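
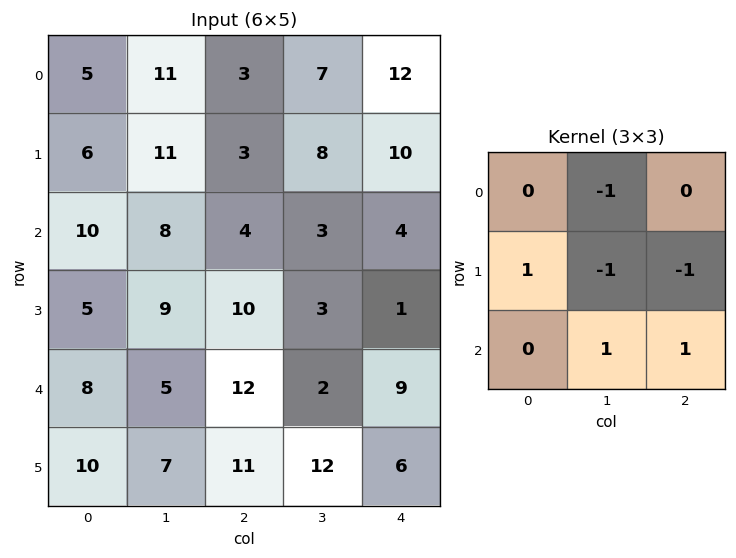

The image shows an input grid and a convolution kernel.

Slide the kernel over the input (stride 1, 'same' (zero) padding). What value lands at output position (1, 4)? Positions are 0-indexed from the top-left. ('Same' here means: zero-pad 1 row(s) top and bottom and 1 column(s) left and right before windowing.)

The receptive field on the zero-padded input at this output position is [7 12 0 / 8 10 0 / 3 4 0]. Elementwise product with the kernel and sum: 12·-1 + 8·1 + 10·-1 + 0·-1 + 4·1 + 0·1.

-10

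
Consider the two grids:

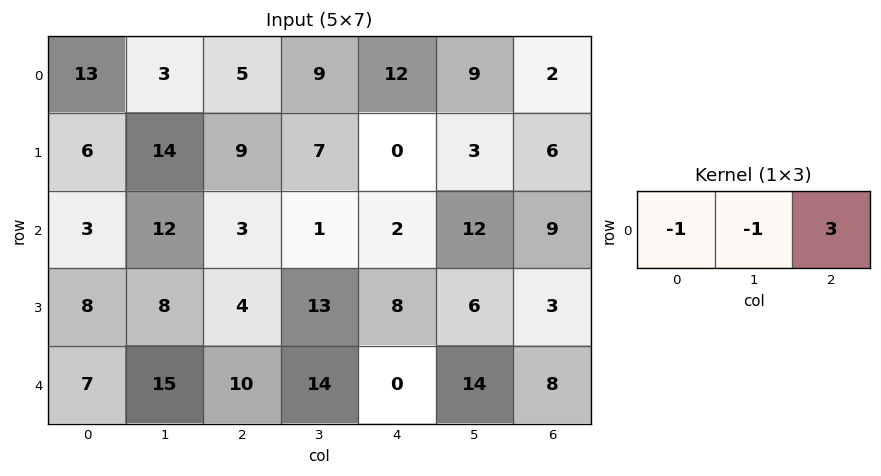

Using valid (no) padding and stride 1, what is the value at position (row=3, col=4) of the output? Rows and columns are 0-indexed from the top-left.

The receptive field on the input at this output position is [8 6 3]. Elementwise product with the kernel and sum: 8·-1 + 6·-1 + 3·3.

-5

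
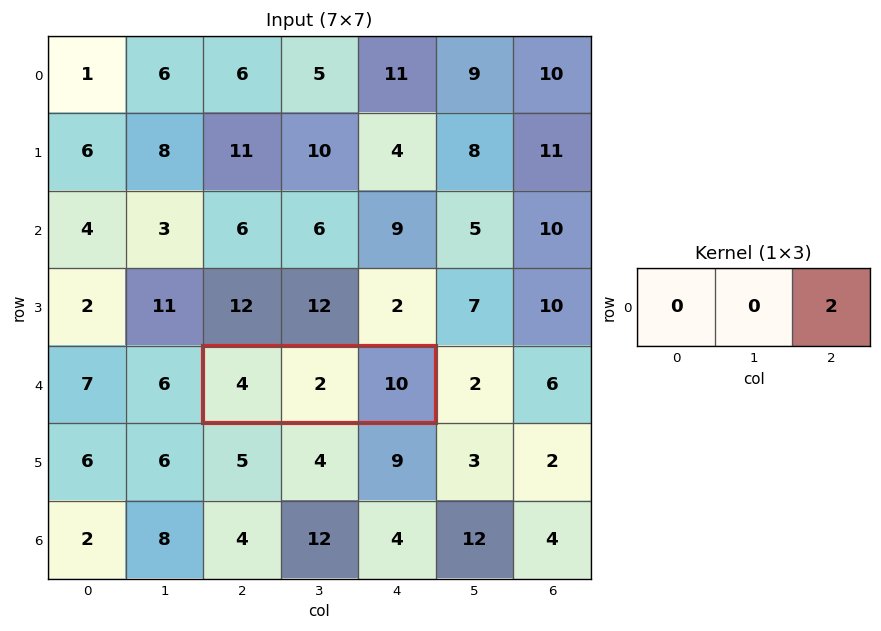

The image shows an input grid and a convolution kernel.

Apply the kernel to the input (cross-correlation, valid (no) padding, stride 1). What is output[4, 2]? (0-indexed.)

The receptive field on the input at this output position is [4 2 10]. Elementwise product with the kernel and sum: 10·2.

20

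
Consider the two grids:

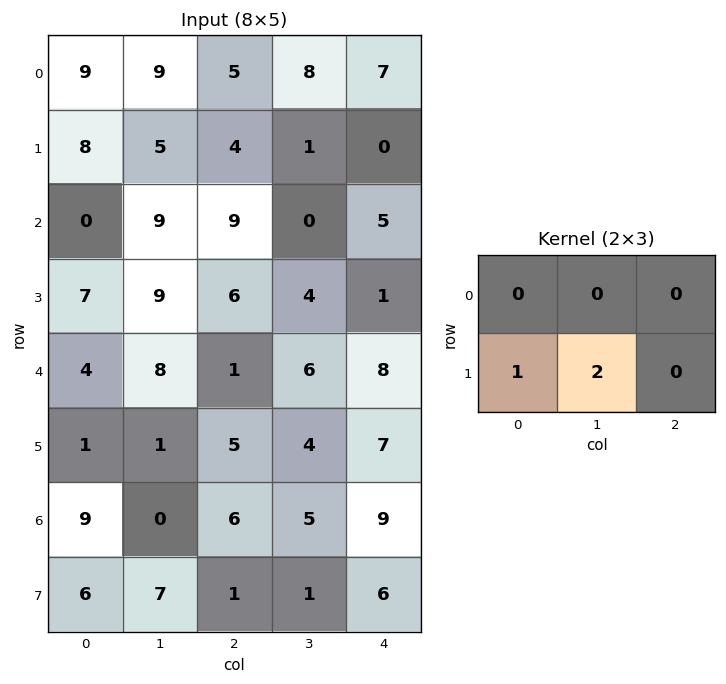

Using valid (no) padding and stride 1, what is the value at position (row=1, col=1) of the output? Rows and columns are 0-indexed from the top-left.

The receptive field on the input at this output position is [5 4 1 / 9 9 0]. Elementwise product with the kernel and sum: 9·1 + 9·2.

27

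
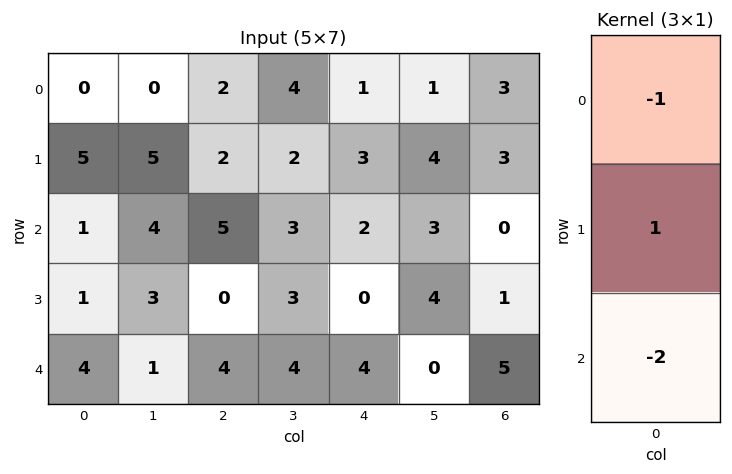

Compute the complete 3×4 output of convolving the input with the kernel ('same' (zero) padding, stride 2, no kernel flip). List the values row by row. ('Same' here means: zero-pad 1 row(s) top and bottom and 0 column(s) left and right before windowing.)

-10 -2 -5 -3
-6 3 -1 -5
3 4 4 4

Output[0,0]: The receptive field on the zero-padded input at this output position is [0 / 0 / 5]. Elementwise product with the kernel and sum: 0·-1 + 0·1 + 5·-2.
Output[0,1]: The receptive field on the zero-padded input at this output position is [0 / 2 / 2]. Elementwise product with the kernel and sum: 0·-1 + 2·1 + 2·-2.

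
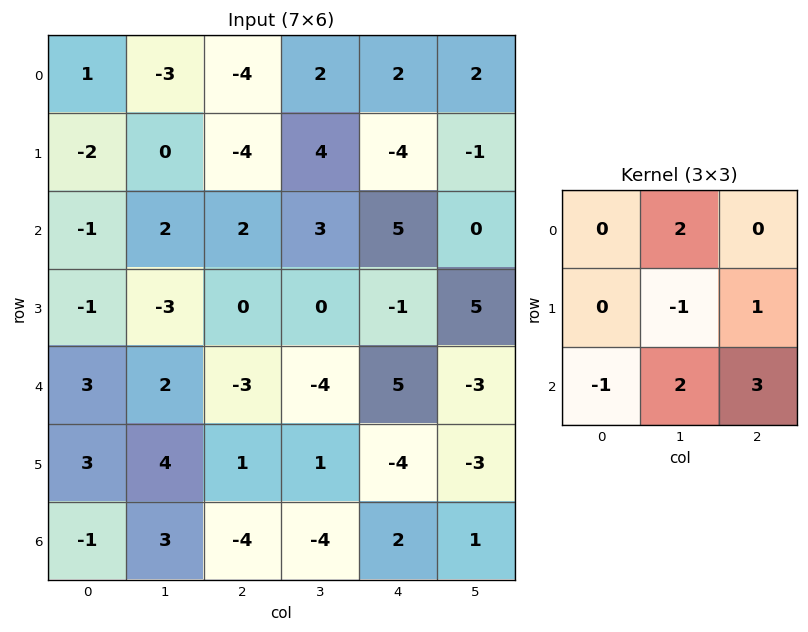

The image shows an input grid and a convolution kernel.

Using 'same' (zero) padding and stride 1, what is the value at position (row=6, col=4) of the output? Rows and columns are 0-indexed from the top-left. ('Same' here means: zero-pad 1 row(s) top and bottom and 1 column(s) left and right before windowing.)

-9

The receptive field on the zero-padded input at this output position is [1 -4 -3 / -4 2 1 / 0 0 0]. Elementwise product with the kernel and sum: -4·2 + 2·-1 + 1·1 + 0·-1 + 0·2 + 0·3.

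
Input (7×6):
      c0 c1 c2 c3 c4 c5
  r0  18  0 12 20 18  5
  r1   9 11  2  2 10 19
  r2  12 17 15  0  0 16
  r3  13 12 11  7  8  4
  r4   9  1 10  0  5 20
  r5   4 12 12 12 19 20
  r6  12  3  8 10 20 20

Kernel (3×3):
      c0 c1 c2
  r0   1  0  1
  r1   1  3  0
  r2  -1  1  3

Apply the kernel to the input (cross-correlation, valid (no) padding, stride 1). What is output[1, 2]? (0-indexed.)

The receptive field on the input at this output position is [2 2 10 / 15 0 0 / 11 7 8]. Elementwise product with the kernel and sum: 2·1 + 10·1 + 15·1 + 0·3 + 11·-1 + 7·1 + 8·3.

47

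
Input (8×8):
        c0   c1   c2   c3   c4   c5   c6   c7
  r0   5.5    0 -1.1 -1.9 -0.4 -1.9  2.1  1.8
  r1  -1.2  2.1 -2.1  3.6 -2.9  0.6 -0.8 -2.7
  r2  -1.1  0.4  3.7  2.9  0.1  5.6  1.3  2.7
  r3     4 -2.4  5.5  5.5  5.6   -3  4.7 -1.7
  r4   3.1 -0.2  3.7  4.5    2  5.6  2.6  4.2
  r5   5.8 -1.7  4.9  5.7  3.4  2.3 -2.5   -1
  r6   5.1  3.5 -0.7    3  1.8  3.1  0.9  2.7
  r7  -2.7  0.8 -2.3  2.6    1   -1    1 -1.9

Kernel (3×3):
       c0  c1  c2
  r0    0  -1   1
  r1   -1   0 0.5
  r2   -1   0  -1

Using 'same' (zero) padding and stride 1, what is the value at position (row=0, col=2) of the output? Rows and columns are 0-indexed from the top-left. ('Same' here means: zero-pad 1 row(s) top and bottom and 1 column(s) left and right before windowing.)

The receptive field on the zero-padded input at this output position is [0 0 0 / 0 -1.1 -1.9 / 2.1 -2.1 3.6]. Elementwise product with the kernel and sum: 0·-1 + 0·1 + 0·-1 + -1.9·0.5 + 2.1·-1 + 3.6·-1.

-6.65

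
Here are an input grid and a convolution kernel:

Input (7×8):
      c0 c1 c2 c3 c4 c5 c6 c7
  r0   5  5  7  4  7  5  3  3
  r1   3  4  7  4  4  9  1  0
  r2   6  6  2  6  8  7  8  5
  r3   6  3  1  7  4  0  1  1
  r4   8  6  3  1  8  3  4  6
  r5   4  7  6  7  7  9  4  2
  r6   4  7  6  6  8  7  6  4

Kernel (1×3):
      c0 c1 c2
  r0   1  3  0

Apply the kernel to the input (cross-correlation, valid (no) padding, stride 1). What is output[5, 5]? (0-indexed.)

The receptive field on the input at this output position is [9 4 2]. Elementwise product with the kernel and sum: 9·1 + 4·3.

21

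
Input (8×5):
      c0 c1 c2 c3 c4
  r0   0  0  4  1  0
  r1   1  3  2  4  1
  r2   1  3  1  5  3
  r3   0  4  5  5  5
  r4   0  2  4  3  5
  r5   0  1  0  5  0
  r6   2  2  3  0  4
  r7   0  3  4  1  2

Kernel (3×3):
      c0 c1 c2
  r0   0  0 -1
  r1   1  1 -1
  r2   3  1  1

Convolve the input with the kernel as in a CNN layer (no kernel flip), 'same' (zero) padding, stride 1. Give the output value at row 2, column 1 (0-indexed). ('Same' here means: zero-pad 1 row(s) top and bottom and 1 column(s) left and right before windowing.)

10

The receptive field on the zero-padded input at this output position is [1 3 2 / 1 3 1 / 0 4 5]. Elementwise product with the kernel and sum: 2·-1 + 1·1 + 3·1 + 1·-1 + 0·3 + 4·1 + 5·1.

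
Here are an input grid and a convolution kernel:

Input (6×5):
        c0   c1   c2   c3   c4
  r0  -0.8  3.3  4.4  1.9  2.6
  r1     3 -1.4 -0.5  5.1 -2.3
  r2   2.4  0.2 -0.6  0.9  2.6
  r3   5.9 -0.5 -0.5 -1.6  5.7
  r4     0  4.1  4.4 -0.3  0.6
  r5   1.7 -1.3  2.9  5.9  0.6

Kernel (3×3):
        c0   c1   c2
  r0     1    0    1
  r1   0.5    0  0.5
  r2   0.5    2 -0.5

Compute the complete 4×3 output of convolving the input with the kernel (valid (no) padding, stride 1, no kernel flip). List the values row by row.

Output[0,0]: The receptive field on the input at this output position is [-0.8 3.3 4.4 / 3 -1.4 -0.5 / 2.4 0.2 -0.6]. Elementwise product with the kernel and sum: -0.8·1 + 4.4·1 + 3·0.5 + -0.5·0.5 + 2.4·0.5 + 0.2·2 + -0.6·-0.5.
Output[0,1]: The receptive field on the input at this output position is [3.3 4.4 1.9 / -1.4 -0.5 5.1 / 0.2 -0.6 0.9]. Elementwise product with the kernel and sum: 3.3·1 + 1.9·1 + -1.4·0.5 + 5.1·0.5 + 0.2·0.5 + -0.6·2 + 0.9·-0.5.

6.75 5.5 5.8
5.6 3.8 -8.1
10.5 11.05 5.9
4.4 2 20.65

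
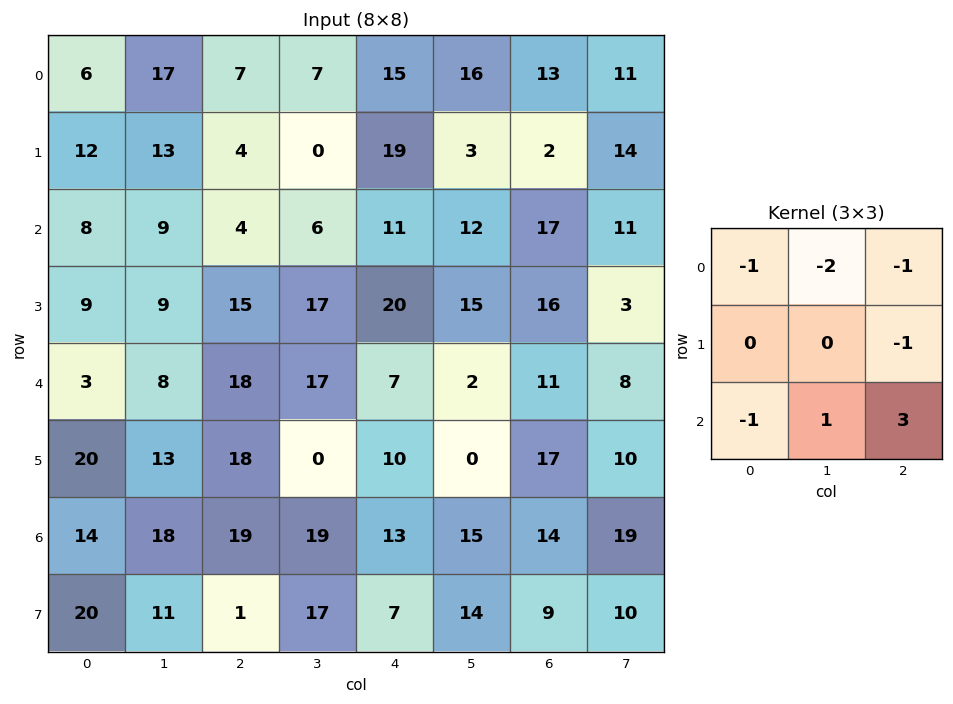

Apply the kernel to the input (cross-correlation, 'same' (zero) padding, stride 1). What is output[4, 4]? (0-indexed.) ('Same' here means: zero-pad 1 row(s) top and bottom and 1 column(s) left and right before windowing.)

The receptive field on the zero-padded input at this output position is [17 20 15 / 17 7 2 / 0 10 0]. Elementwise product with the kernel and sum: 17·-1 + 20·-2 + 15·-1 + 2·-1 + 0·-1 + 10·1 + 0·3.

-64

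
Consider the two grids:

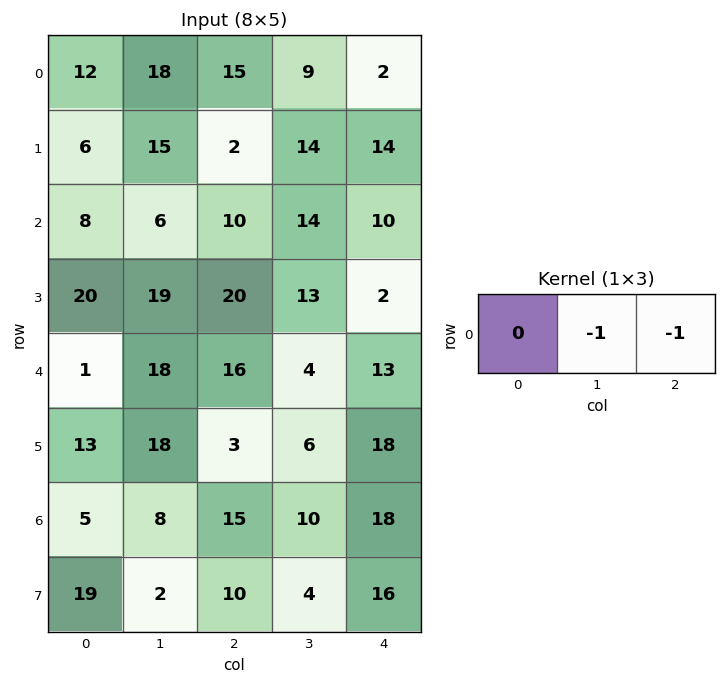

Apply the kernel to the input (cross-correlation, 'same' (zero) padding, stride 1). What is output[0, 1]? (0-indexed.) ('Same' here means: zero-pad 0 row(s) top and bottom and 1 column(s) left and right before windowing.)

The receptive field on the zero-padded input at this output position is [12 18 15]. Elementwise product with the kernel and sum: 18·-1 + 15·-1.

-33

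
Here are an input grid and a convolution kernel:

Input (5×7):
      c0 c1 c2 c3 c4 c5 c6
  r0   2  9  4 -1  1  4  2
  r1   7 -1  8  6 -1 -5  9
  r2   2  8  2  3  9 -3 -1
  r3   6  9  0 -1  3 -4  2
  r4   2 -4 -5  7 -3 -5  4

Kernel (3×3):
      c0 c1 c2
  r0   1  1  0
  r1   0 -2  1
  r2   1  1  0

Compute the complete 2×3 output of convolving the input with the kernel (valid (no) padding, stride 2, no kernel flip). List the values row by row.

31 -5 30
-10 12 8

Output[0,0]: The receptive field on the input at this output position is [2 9 4 / 7 -1 8 / 2 8 2]. Elementwise product with the kernel and sum: 2·1 + 9·1 + -1·-2 + 8·1 + 2·1 + 8·1.
Output[0,1]: The receptive field on the input at this output position is [4 -1 1 / 8 6 -1 / 2 3 9]. Elementwise product with the kernel and sum: 4·1 + -1·1 + 6·-2 + -1·1 + 2·1 + 3·1.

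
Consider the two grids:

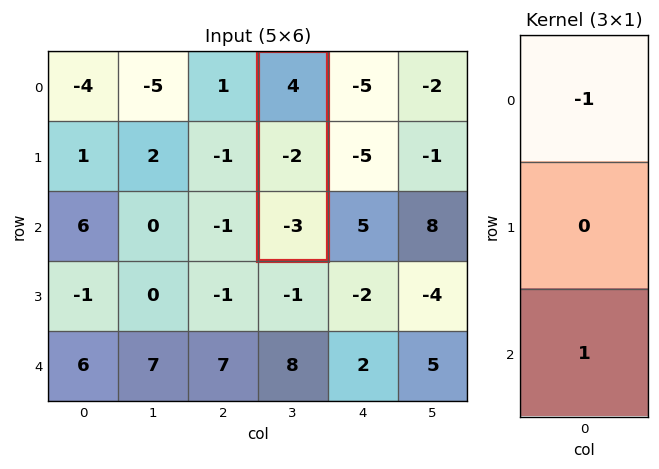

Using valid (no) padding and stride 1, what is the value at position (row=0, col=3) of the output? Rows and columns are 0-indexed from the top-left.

-7

The receptive field on the input at this output position is [4 / -2 / -3]. Elementwise product with the kernel and sum: 4·-1 + -3·1.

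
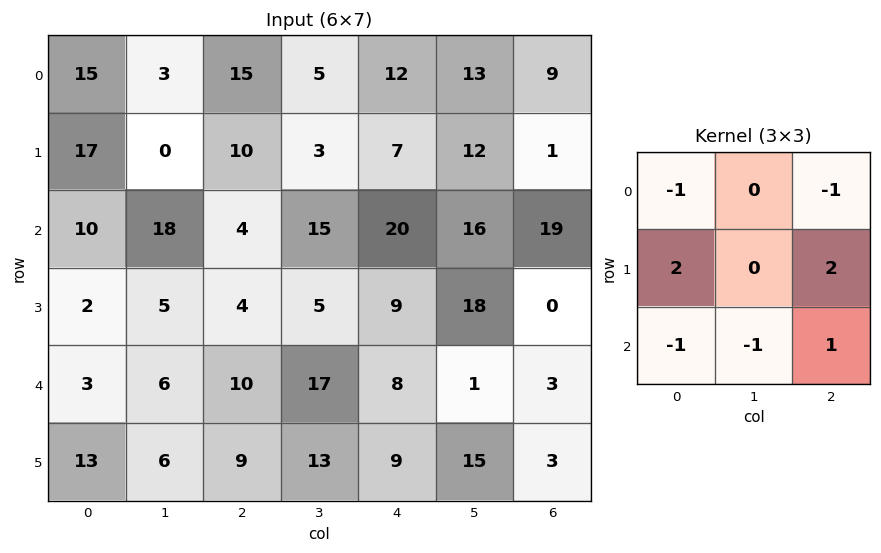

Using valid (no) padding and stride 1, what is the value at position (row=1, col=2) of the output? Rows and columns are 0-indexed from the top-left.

The receptive field on the input at this output position is [10 3 7 / 4 15 20 / 4 5 9]. Elementwise product with the kernel and sum: 10·-1 + 7·-1 + 4·2 + 20·2 + 4·-1 + 5·-1 + 9·1.

31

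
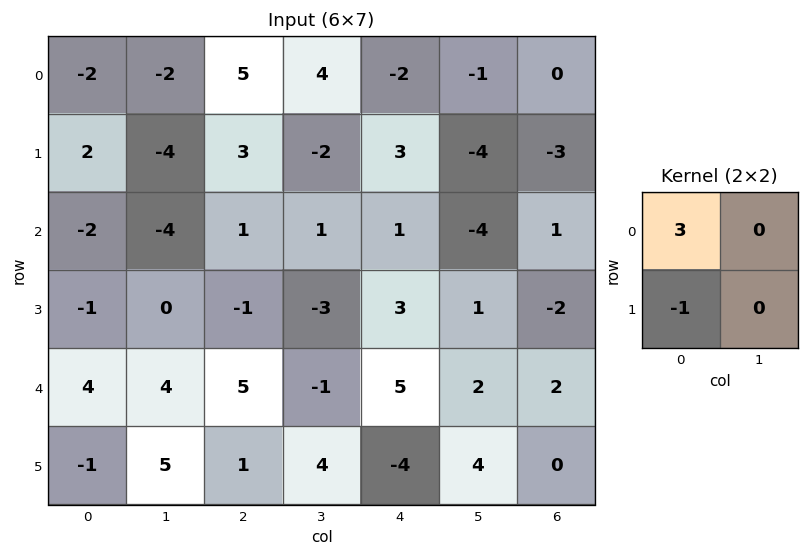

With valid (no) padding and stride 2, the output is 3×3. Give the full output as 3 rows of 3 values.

-8 12 -9
-5 4 0
13 14 19

Output[0,0]: The receptive field on the input at this output position is [-2 -2 / 2 -4]. Elementwise product with the kernel and sum: -2·3 + 2·-1.
Output[0,1]: The receptive field on the input at this output position is [5 4 / 3 -2]. Elementwise product with the kernel and sum: 5·3 + 3·-1.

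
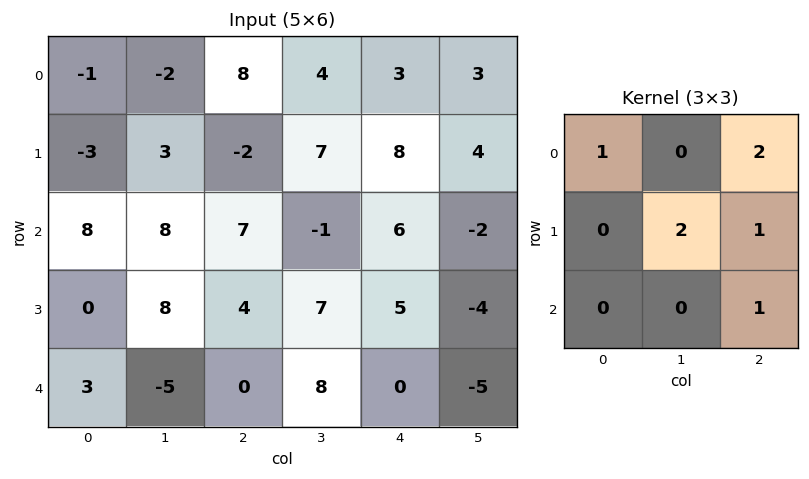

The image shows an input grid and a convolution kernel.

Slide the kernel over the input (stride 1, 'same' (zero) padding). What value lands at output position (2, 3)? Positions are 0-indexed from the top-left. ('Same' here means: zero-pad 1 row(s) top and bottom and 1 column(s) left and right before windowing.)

23

The receptive field on the zero-padded input at this output position is [-2 7 8 / 7 -1 6 / 4 7 5]. Elementwise product with the kernel and sum: -2·1 + 8·2 + -1·2 + 6·1 + 5·1.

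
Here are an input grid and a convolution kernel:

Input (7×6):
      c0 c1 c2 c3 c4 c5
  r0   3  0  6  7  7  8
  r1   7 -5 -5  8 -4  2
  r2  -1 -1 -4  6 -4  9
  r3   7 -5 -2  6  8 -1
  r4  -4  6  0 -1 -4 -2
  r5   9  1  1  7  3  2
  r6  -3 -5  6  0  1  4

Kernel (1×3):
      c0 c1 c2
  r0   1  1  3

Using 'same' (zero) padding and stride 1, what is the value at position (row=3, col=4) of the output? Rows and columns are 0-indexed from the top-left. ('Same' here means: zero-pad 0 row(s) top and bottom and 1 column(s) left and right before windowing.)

The receptive field on the zero-padded input at this output position is [6 8 -1]. Elementwise product with the kernel and sum: 6·1 + 8·1 + -1·3.

11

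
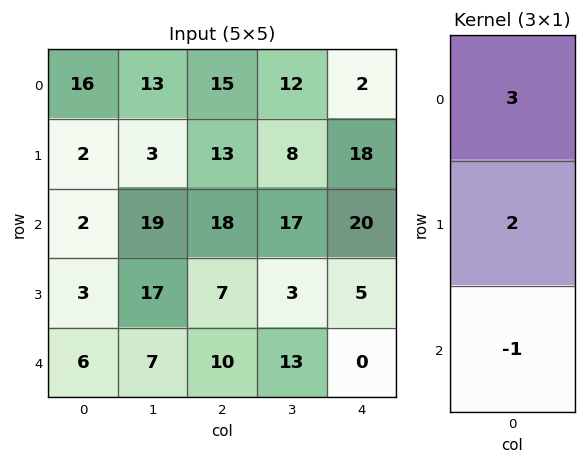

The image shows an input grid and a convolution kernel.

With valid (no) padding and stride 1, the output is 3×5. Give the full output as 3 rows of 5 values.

50 26 53 35 22
7 30 68 55 89
6 84 58 44 70

Output[0,0]: The receptive field on the input at this output position is [16 / 2 / 2]. Elementwise product with the kernel and sum: 16·3 + 2·2 + 2·-1.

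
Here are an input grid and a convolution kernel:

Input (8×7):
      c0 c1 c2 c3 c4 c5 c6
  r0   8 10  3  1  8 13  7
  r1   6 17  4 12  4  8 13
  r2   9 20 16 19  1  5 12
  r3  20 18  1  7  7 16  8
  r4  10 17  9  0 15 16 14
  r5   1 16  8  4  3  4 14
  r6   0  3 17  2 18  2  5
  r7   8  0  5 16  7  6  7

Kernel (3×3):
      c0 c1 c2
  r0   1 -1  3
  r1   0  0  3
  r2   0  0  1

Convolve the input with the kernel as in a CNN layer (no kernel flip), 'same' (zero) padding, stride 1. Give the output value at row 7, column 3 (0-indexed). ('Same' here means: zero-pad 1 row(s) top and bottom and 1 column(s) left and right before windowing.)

90

The receptive field on the zero-padded input at this output position is [17 2 18 / 5 16 7 / 0 0 0]. Elementwise product with the kernel and sum: 17·1 + 2·-1 + 18·3 + 7·3 + 0·1.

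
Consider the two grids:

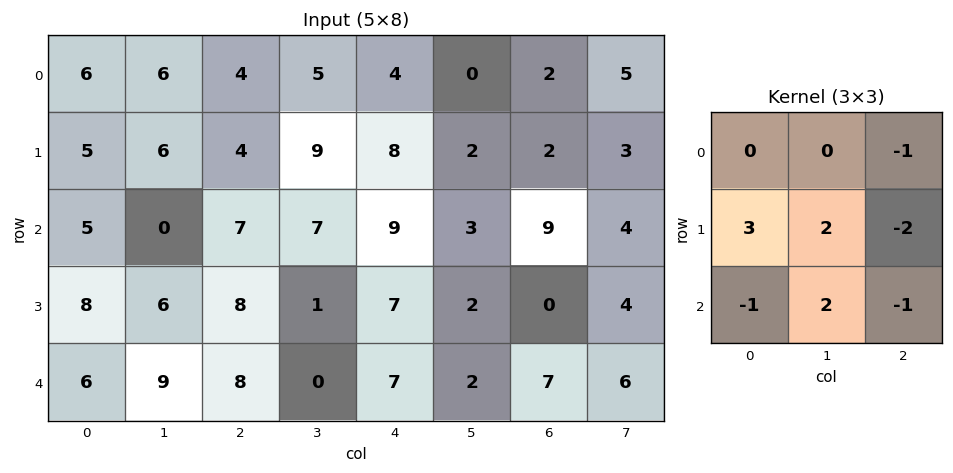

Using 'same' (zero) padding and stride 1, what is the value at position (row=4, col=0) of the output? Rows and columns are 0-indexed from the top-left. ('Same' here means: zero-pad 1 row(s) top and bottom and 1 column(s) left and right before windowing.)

The receptive field on the zero-padded input at this output position is [0 8 6 / 0 6 9 / 0 0 0]. Elementwise product with the kernel and sum: 6·-1 + 0·3 + 6·2 + 9·-2 + 0·-1 + 0·2 + 0·-1.

-12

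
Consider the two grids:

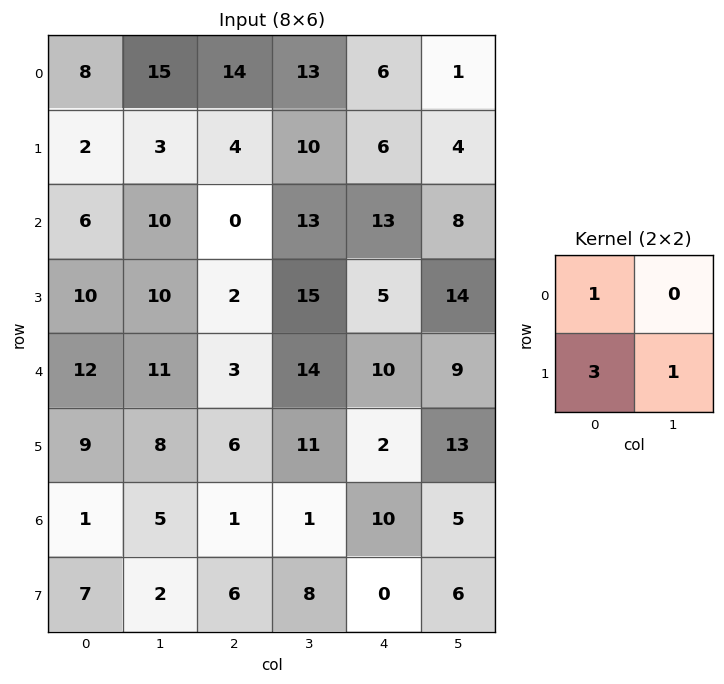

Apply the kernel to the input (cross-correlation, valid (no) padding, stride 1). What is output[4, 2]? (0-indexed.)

32

The receptive field on the input at this output position is [3 14 / 6 11]. Elementwise product with the kernel and sum: 3·1 + 6·3 + 11·1.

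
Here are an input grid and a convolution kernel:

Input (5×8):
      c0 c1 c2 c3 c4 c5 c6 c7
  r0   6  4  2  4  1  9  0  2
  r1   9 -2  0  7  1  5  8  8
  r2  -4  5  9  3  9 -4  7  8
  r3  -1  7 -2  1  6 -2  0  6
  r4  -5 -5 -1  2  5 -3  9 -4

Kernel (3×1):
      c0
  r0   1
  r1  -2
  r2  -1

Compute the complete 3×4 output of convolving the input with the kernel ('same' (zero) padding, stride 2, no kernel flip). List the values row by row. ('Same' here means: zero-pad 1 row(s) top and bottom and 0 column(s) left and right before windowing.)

-21 -4 -3 -8
18 -16 -23 -6
9 0 -4 -18

Output[0,0]: The receptive field on the zero-padded input at this output position is [0 / 6 / 9]. Elementwise product with the kernel and sum: 0·1 + 6·-2 + 9·-1.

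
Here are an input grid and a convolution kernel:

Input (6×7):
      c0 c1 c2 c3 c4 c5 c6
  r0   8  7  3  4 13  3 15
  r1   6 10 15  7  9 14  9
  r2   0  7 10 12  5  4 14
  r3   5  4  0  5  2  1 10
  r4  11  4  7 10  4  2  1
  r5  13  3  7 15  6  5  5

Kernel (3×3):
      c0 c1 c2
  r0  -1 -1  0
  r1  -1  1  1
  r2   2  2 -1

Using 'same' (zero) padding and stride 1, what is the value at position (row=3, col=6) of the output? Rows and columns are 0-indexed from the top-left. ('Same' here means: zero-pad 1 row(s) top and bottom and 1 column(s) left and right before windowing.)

-3

The receptive field on the zero-padded input at this output position is [4 14 0 / 1 10 0 / 2 1 0]. Elementwise product with the kernel and sum: 4·-1 + 14·-1 + 1·-1 + 10·1 + 0·1 + 2·2 + 1·2 + 0·-1.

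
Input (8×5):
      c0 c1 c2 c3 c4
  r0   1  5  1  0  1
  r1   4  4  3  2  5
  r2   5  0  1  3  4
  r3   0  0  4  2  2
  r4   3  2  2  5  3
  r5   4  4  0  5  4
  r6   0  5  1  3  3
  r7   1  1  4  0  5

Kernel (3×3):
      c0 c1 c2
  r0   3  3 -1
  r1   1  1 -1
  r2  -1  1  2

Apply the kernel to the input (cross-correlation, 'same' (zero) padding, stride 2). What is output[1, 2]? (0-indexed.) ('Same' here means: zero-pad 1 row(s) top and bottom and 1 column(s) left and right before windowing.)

28

The receptive field on the zero-padded input at this output position is [2 5 0 / 3 4 0 / 2 2 0]. Elementwise product with the kernel and sum: 2·3 + 5·3 + 0·-1 + 3·1 + 4·1 + 0·-1 + 2·-1 + 2·1 + 0·2.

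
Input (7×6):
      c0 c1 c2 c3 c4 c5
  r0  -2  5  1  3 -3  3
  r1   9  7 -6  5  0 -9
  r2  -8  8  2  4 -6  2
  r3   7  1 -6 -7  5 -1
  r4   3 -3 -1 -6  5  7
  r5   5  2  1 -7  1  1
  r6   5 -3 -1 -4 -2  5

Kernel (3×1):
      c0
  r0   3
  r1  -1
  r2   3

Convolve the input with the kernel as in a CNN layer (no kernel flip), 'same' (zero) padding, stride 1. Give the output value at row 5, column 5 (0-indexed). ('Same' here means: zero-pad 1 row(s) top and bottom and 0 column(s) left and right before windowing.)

The receptive field on the zero-padded input at this output position is [7 / 1 / 5]. Elementwise product with the kernel and sum: 7·3 + 1·-1 + 5·3.

35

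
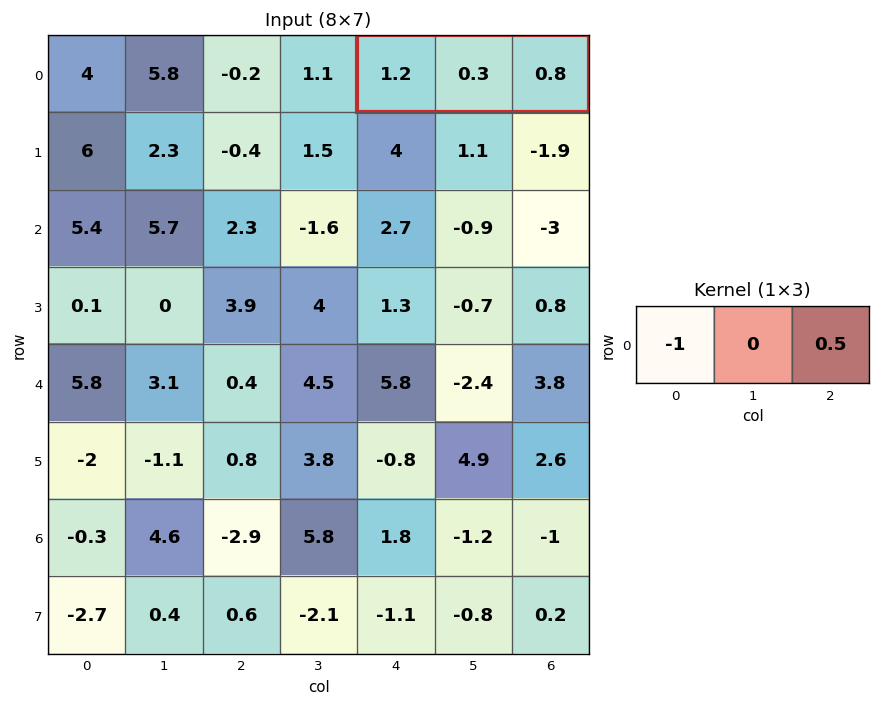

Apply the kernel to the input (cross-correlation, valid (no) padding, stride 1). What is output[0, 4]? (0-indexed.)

-0.8

The receptive field on the input at this output position is [1.2 0.3 0.8]. Elementwise product with the kernel and sum: 1.2·-1 + 0.8·0.5.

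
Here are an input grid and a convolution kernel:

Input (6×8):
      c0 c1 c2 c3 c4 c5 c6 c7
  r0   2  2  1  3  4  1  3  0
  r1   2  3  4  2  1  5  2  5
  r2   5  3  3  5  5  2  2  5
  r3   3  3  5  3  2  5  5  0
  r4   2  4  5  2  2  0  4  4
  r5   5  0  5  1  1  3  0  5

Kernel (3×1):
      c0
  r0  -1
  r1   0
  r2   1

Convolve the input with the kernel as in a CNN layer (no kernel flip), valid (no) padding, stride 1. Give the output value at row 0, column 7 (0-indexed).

The receptive field on the input at this output position is [0 / 5 / 5]. Elementwise product with the kernel and sum: 0·-1 + 5·1.

5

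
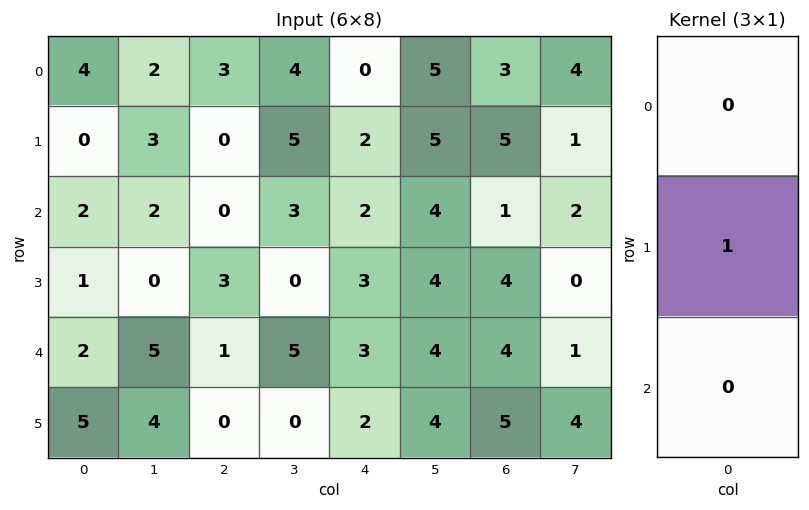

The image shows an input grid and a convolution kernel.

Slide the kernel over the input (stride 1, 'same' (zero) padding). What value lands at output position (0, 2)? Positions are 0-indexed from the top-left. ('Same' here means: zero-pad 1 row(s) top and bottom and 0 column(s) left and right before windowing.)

The receptive field on the zero-padded input at this output position is [0 / 3 / 0]. Elementwise product with the kernel and sum: 3·1.

3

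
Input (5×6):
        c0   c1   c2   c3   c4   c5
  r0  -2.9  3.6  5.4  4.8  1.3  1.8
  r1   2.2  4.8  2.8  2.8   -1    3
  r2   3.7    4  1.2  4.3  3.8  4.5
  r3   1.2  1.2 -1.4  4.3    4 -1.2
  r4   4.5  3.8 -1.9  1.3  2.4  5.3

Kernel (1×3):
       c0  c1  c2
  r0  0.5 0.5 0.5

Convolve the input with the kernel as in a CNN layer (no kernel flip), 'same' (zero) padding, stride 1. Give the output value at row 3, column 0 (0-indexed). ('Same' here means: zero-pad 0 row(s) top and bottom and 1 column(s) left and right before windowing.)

The receptive field on the zero-padded input at this output position is [0 1.2 1.2]. Elementwise product with the kernel and sum: 0·0.5 + 1.2·0.5 + 1.2·0.5.

1.2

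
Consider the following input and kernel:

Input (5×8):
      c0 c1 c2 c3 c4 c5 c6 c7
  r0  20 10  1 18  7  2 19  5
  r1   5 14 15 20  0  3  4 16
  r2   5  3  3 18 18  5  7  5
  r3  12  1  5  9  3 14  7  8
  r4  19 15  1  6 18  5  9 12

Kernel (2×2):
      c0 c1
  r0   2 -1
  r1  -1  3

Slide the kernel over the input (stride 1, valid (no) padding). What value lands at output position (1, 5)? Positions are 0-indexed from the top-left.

The receptive field on the input at this output position is [3 4 / 5 7]. Elementwise product with the kernel and sum: 3·2 + 4·-1 + 5·-1 + 7·3.

18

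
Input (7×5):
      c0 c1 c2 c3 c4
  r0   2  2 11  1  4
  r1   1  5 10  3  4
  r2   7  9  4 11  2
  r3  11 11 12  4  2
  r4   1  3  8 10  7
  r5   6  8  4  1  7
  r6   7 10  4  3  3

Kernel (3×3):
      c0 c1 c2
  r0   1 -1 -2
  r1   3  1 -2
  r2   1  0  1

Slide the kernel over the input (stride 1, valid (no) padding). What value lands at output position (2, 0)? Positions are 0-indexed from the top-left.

19

The receptive field on the input at this output position is [7 9 4 / 11 11 12 / 1 3 8]. Elementwise product with the kernel and sum: 7·1 + 9·-1 + 4·-2 + 11·3 + 11·1 + 12·-2 + 1·1 + 8·1.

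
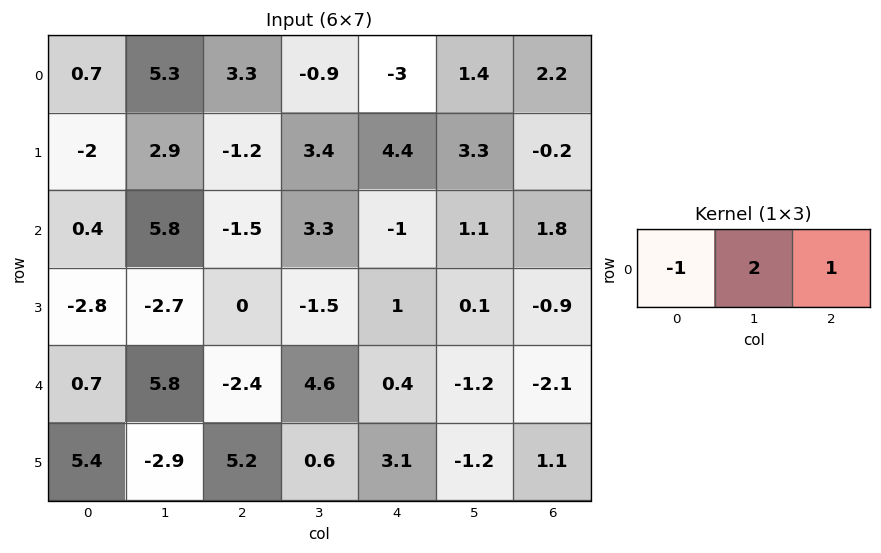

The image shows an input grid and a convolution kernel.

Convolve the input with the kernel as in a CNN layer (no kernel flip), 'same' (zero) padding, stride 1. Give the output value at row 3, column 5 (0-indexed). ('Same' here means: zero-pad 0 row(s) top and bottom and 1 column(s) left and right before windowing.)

-1.7

The receptive field on the zero-padded input at this output position is [1 0.1 -0.9]. Elementwise product with the kernel and sum: 1·-1 + 0.1·2 + -0.9·1.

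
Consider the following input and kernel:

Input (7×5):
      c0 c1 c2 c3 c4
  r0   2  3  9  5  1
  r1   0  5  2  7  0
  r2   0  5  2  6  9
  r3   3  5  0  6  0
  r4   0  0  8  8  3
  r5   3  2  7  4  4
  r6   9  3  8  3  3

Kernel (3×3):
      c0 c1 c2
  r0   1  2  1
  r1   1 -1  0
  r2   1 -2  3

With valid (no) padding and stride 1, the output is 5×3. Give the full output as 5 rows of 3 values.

Output[0,0]: The receptive field on the input at this output position is [2 3 9 / 0 5 2 / 0 5 2]. Elementwise product with the kernel and sum: 2·1 + 3·2 + 9·1 + 0·1 + 5·-1 + 0·1 + 5·-2 + 2·3.
Output[0,1]: The receptive field on the input at this output position is [3 9 5 / 5 2 7 / 5 2 6]. Elementwise product with the kernel and sum: 3·1 + 9·2 + 5·1 + 5·1 + 2·-1 + 5·1 + 2·-2 + 6·3.

8 48 32
0 42 0
34 28 18
33 3 23
36 15 41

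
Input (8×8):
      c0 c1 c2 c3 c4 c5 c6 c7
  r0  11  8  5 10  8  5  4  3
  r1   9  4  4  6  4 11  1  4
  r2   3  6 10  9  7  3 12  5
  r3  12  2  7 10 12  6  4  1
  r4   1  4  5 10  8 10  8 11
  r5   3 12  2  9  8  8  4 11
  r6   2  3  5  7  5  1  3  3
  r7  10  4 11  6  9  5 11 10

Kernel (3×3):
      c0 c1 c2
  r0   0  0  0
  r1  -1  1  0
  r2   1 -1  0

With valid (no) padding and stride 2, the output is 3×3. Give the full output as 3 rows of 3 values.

Output[0,0]: The receptive field on the input at this output position is [11 8 5 / 9 4 4 / 3 6 10]. Elementwise product with the kernel and sum: 9·-1 + 4·1 + 3·1 + 6·-1.

-8 3 11
-13 -2 -8
8 5 4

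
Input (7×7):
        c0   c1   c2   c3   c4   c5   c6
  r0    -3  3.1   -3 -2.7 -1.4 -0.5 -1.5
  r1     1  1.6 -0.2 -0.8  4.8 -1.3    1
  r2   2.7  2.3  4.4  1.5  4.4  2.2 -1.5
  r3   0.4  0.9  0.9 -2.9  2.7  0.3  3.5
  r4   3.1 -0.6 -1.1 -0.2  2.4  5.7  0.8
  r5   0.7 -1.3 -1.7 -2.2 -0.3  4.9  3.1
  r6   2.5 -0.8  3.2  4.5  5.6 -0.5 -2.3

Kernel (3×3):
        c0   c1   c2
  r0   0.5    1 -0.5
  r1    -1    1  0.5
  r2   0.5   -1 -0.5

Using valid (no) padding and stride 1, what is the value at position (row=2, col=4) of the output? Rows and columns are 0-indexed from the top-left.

-0.4

The receptive field on the input at this output position is [4.4 2.2 -1.5 / 2.7 0.3 3.5 / 2.4 5.7 0.8]. Elementwise product with the kernel and sum: 4.4·0.5 + 2.2·1 + -1.5·-0.5 + 2.7·-1 + 0.3·1 + 3.5·0.5 + 2.4·0.5 + 5.7·-1 + 0.8·-0.5.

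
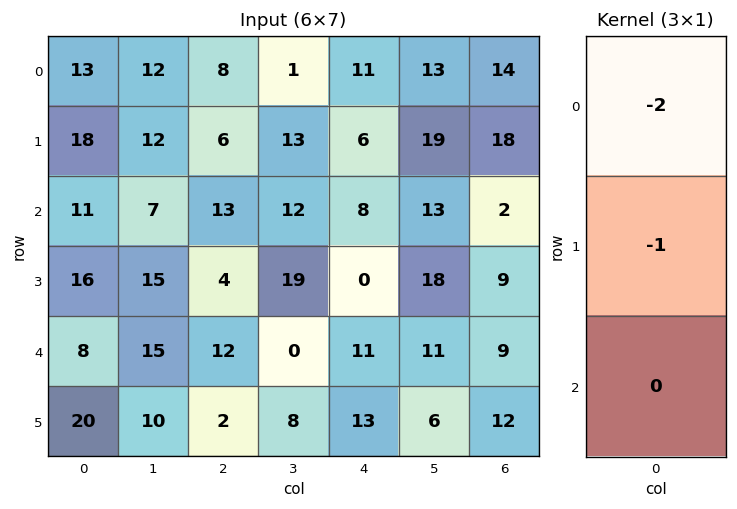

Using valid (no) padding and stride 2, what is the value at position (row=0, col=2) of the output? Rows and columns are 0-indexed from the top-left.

The receptive field on the input at this output position is [11 / 6 / 8]. Elementwise product with the kernel and sum: 11·-2 + 6·-1.

-28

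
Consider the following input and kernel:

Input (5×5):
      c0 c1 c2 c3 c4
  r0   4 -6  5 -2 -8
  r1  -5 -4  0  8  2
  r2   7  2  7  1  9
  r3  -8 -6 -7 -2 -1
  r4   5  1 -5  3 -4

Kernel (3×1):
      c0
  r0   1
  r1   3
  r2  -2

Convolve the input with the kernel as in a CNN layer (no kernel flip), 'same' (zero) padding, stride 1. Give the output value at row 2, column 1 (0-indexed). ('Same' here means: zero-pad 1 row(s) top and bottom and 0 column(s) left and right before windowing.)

The receptive field on the zero-padded input at this output position is [-4 / 2 / -6]. Elementwise product with the kernel and sum: -4·1 + 2·3 + -6·-2.

14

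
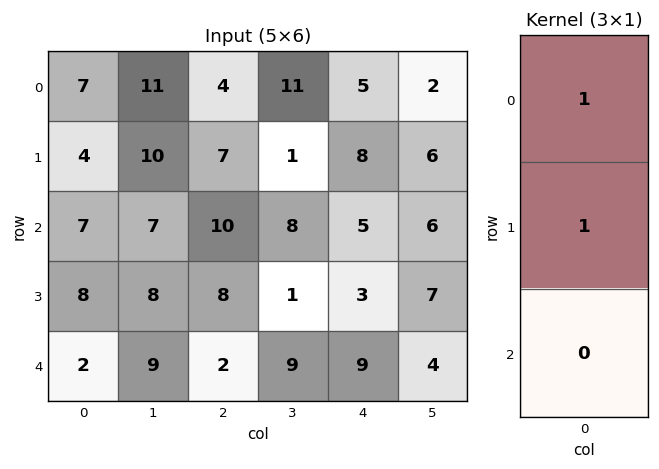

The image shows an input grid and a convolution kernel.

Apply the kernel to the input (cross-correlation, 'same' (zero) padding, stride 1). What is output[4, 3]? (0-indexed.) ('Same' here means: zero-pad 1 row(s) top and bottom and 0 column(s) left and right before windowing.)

10

The receptive field on the zero-padded input at this output position is [1 / 9 / 0]. Elementwise product with the kernel and sum: 1·1 + 9·1.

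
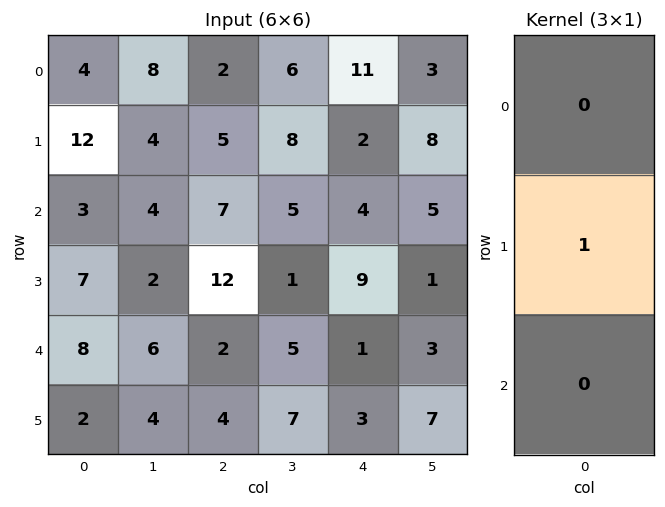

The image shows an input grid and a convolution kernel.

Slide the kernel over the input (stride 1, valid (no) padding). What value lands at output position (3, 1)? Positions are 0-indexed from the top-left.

The receptive field on the input at this output position is [2 / 6 / 4]. Elementwise product with the kernel and sum: 6·1.

6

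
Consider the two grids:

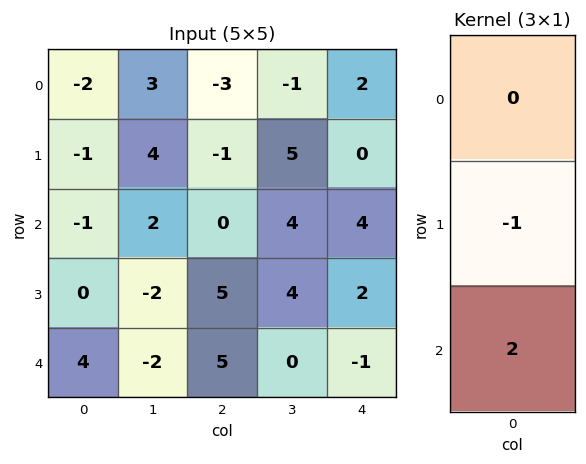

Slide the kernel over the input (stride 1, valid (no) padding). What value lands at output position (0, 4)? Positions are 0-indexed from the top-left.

The receptive field on the input at this output position is [2 / 0 / 4]. Elementwise product with the kernel and sum: 0·-1 + 4·2.

8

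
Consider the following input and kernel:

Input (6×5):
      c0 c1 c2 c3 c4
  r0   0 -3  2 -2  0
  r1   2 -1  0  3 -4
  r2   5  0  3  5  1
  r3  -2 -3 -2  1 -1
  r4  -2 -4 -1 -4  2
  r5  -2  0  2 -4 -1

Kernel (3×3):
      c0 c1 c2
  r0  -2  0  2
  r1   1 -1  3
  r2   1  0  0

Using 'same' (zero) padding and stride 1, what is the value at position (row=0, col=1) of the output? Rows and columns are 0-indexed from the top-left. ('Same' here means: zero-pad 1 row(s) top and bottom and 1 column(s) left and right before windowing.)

11

The receptive field on the zero-padded input at this output position is [0 0 0 / 0 -3 2 / 2 -1 0]. Elementwise product with the kernel and sum: 0·-2 + 0·2 + 0·1 + -3·-1 + 2·3 + 2·1.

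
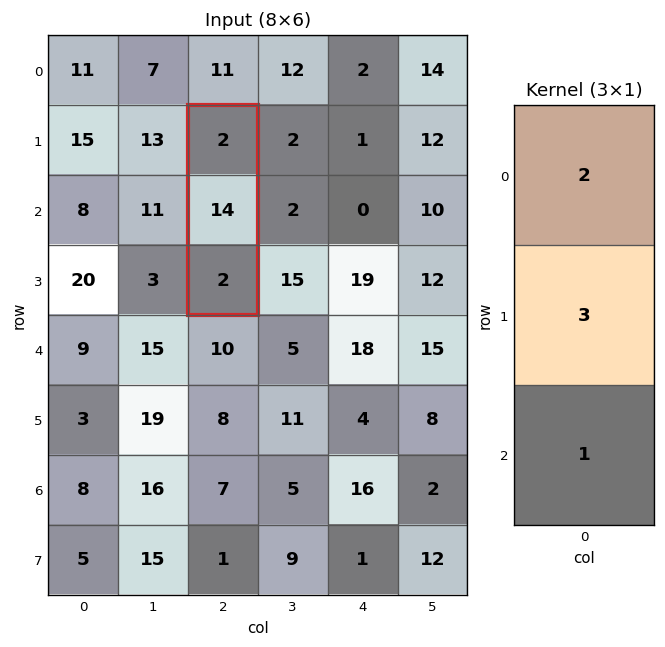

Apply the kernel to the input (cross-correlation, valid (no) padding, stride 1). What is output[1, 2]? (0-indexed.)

48

The receptive field on the input at this output position is [2 / 14 / 2]. Elementwise product with the kernel and sum: 2·2 + 14·3 + 2·1.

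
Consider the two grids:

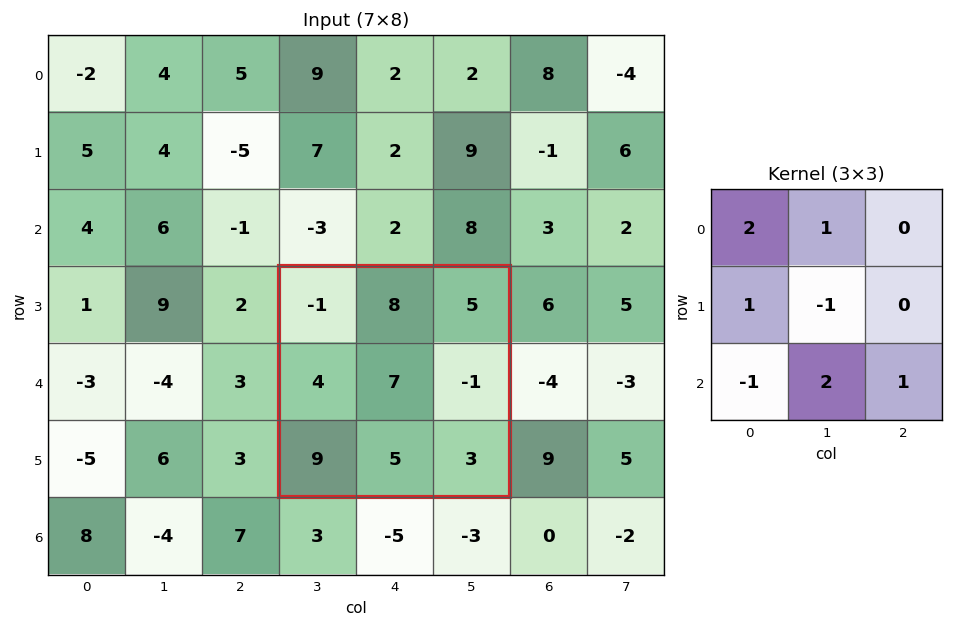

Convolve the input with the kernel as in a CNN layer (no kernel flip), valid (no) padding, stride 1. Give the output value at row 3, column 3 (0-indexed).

7

The receptive field on the input at this output position is [-1 8 5 / 4 7 -1 / 9 5 3]. Elementwise product with the kernel and sum: -1·2 + 8·1 + 4·1 + 7·-1 + 9·-1 + 5·2 + 3·1.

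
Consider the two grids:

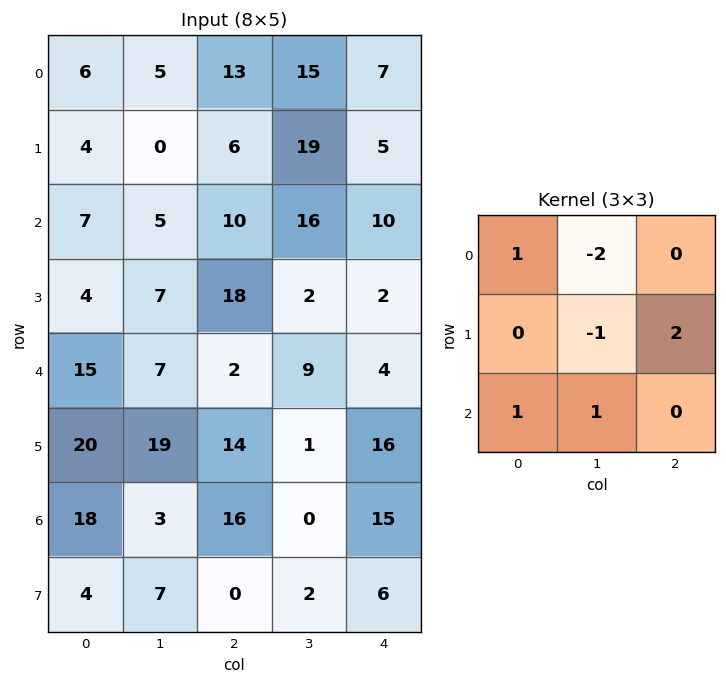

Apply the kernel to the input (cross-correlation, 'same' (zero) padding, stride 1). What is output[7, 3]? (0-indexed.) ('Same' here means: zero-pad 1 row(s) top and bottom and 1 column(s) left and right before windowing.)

26

The receptive field on the zero-padded input at this output position is [16 0 15 / 0 2 6 / 0 0 0]. Elementwise product with the kernel and sum: 16·1 + 0·-2 + 2·-1 + 6·2 + 0·1 + 0·1.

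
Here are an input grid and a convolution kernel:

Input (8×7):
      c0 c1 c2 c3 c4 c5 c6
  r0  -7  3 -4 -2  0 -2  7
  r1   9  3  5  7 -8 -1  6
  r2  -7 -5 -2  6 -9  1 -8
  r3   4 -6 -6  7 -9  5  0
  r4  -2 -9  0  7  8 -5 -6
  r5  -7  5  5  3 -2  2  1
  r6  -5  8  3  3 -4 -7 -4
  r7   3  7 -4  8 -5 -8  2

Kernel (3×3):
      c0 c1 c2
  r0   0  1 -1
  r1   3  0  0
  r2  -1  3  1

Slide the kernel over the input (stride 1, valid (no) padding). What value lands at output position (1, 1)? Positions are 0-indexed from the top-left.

The receptive field on the input at this output position is [3 5 7 / -5 -2 6 / -6 -6 7]. Elementwise product with the kernel and sum: 5·1 + 7·-1 + -5·3 + -6·-1 + -6·3 + 7·1.

-22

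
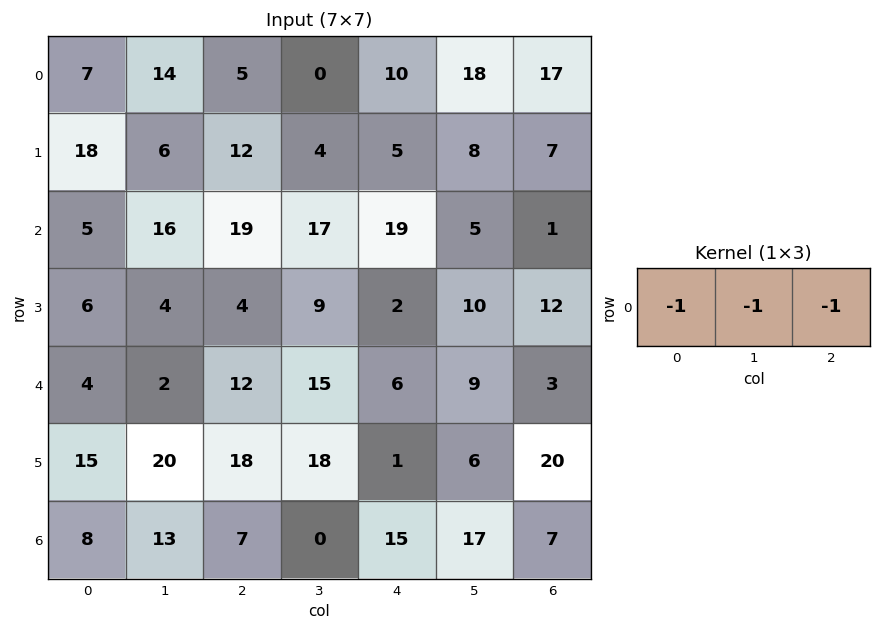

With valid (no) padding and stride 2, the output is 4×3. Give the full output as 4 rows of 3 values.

-26 -15 -45
-40 -55 -25
-18 -33 -18
-28 -22 -39

Output[0,0]: The receptive field on the input at this output position is [7 14 5]. Elementwise product with the kernel and sum: 7·-1 + 14·-1 + 5·-1.
Output[0,1]: The receptive field on the input at this output position is [5 0 10]. Elementwise product with the kernel and sum: 5·-1 + 0·-1 + 10·-1.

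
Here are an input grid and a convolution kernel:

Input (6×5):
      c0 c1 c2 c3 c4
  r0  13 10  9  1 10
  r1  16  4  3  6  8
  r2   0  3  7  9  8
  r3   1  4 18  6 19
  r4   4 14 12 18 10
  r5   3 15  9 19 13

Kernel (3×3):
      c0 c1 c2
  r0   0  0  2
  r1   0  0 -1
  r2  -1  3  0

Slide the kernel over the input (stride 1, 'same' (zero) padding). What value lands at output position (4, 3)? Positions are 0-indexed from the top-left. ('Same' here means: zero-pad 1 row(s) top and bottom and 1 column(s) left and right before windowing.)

76

The receptive field on the zero-padded input at this output position is [18 6 19 / 12 18 10 / 9 19 13]. Elementwise product with the kernel and sum: 19·2 + 10·-1 + 9·-1 + 19·3.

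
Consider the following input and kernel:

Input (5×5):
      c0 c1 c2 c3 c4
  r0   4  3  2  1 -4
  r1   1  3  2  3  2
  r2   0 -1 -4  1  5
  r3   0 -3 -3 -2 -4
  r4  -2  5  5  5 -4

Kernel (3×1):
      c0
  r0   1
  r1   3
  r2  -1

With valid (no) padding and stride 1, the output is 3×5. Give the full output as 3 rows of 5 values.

7 13 12 9 -3
1 3 -7 8 21
2 -15 -18 -10 -3

Output[0,0]: The receptive field on the input at this output position is [4 / 1 / 0]. Elementwise product with the kernel and sum: 4·1 + 1·3 + 0·-1.
Output[0,1]: The receptive field on the input at this output position is [3 / 3 / -1]. Elementwise product with the kernel and sum: 3·1 + 3·3 + -1·-1.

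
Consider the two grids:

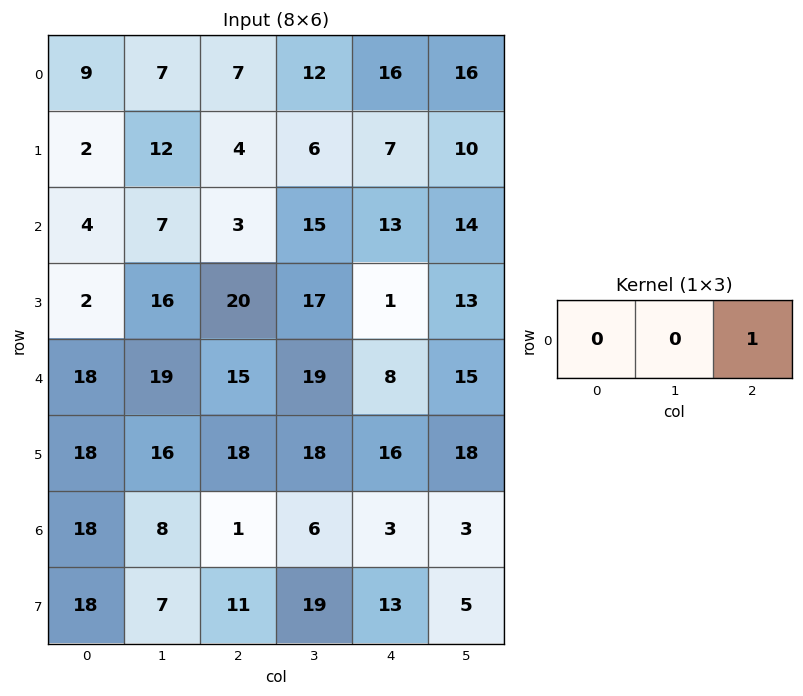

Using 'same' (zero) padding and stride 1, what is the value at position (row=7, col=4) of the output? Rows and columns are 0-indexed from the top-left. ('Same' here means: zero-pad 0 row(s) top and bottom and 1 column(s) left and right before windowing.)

The receptive field on the zero-padded input at this output position is [19 13 5]. Elementwise product with the kernel and sum: 5·1.

5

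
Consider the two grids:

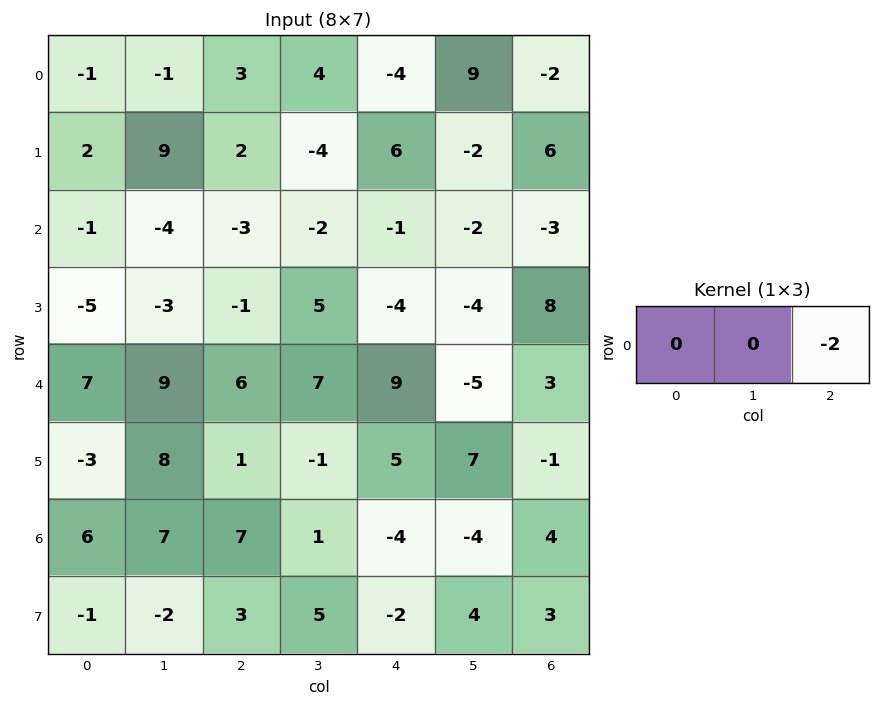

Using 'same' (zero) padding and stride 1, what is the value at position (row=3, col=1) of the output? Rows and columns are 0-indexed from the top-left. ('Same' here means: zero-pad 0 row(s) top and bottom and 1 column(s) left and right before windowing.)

2

The receptive field on the zero-padded input at this output position is [-5 -3 -1]. Elementwise product with the kernel and sum: -1·-2.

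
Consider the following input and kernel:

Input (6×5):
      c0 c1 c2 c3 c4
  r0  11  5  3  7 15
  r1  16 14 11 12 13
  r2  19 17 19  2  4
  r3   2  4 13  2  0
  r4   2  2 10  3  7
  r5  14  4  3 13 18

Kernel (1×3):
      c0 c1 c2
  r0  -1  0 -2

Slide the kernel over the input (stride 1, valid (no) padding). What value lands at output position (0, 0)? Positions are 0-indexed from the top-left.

The receptive field on the input at this output position is [11 5 3]. Elementwise product with the kernel and sum: 11·-1 + 3·-2.

-17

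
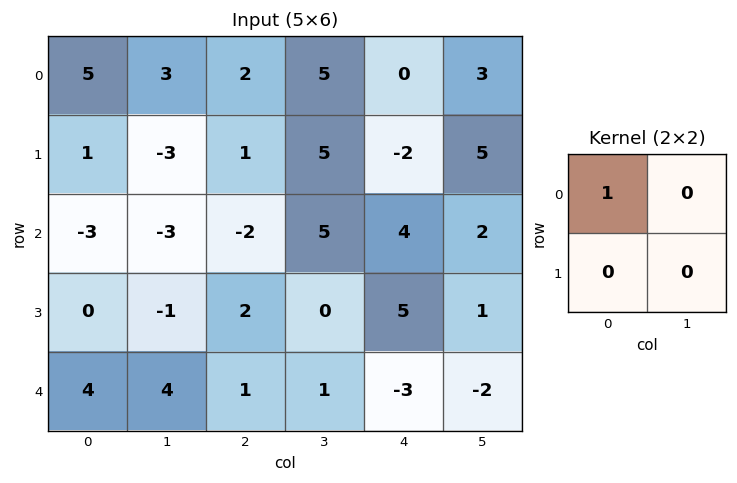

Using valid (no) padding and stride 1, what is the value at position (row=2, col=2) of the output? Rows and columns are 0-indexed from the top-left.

The receptive field on the input at this output position is [-2 5 / 2 0]. Elementwise product with the kernel and sum: -2·1.

-2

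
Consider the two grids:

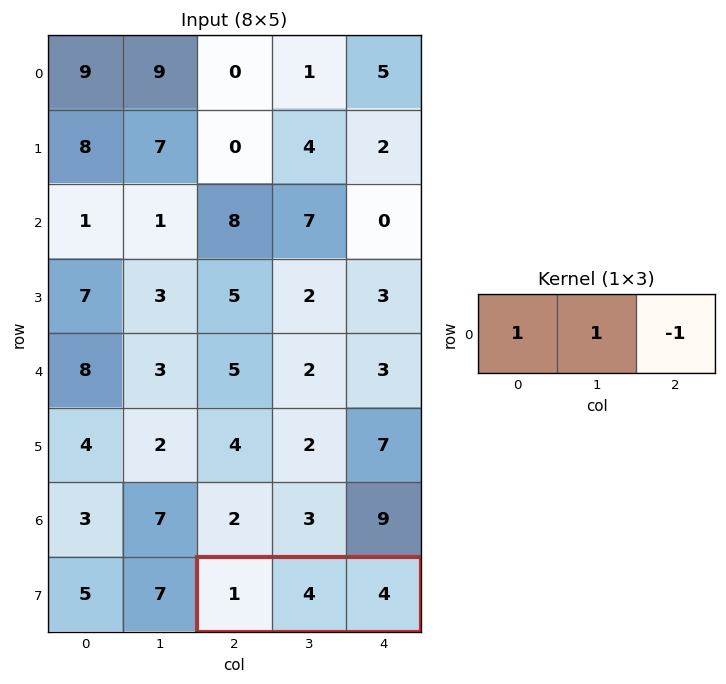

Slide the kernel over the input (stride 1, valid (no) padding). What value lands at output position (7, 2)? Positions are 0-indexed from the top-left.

The receptive field on the input at this output position is [1 4 4]. Elementwise product with the kernel and sum: 1·1 + 4·1 + 4·-1.

1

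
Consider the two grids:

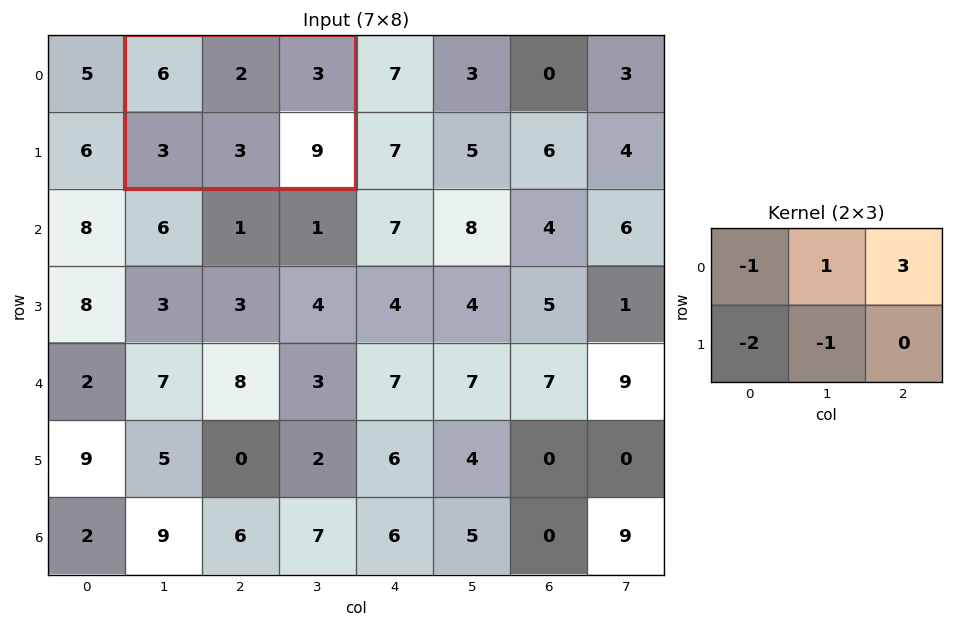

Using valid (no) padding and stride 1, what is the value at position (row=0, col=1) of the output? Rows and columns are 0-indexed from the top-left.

-4

The receptive field on the input at this output position is [6 2 3 / 3 3 9]. Elementwise product with the kernel and sum: 6·-1 + 2·1 + 3·3 + 3·-2 + 3·-1.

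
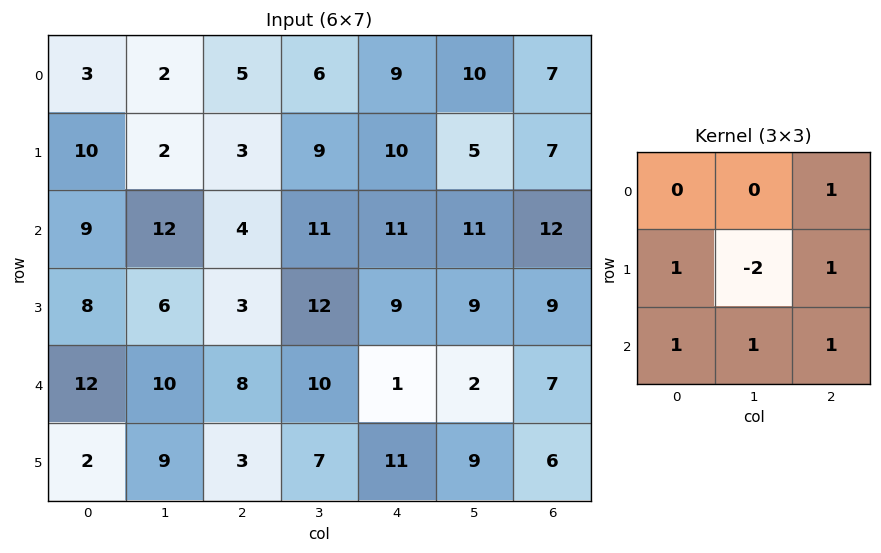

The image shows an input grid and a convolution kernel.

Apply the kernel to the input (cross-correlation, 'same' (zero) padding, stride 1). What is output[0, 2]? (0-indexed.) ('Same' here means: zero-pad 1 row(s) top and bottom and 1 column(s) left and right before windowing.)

The receptive field on the zero-padded input at this output position is [0 0 0 / 2 5 6 / 2 3 9]. Elementwise product with the kernel and sum: 0·1 + 2·1 + 5·-2 + 6·1 + 2·1 + 3·1 + 9·1.

12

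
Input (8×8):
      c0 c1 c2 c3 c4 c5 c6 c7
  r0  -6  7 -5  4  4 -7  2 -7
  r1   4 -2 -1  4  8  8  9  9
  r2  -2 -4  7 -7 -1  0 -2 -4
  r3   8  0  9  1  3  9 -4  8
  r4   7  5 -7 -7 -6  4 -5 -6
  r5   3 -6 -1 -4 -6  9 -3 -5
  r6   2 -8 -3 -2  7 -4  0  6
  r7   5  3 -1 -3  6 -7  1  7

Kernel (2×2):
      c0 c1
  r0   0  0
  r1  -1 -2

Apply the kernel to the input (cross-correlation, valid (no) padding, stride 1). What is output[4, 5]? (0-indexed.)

The receptive field on the input at this output position is [4 -5 / 9 -3]. Elementwise product with the kernel and sum: 9·-1 + -3·-2.

-3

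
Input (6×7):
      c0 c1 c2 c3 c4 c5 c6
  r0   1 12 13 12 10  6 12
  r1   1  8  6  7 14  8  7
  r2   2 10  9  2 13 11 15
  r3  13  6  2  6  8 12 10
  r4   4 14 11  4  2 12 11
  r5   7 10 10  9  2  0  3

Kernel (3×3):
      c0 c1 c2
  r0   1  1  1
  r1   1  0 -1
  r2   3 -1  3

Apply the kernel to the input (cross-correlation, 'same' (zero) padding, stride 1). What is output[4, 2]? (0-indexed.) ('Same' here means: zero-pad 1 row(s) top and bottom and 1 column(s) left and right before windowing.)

71

The receptive field on the zero-padded input at this output position is [6 2 6 / 14 11 4 / 10 10 9]. Elementwise product with the kernel and sum: 6·1 + 2·1 + 6·1 + 14·1 + 4·-1 + 10·3 + 10·-1 + 9·3.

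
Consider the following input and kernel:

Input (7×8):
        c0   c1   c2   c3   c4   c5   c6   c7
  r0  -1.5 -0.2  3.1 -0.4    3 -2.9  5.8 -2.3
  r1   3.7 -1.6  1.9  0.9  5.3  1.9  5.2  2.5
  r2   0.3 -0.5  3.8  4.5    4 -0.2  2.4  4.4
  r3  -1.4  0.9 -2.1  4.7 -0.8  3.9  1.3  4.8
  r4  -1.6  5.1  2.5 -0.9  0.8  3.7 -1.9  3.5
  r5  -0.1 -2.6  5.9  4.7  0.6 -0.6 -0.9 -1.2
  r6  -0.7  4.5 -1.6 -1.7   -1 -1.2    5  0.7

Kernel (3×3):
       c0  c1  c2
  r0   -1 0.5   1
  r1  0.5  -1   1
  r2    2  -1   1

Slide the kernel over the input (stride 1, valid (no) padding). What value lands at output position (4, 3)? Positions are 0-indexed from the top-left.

2.55

The receptive field on the input at this output position is [-0.9 0.8 3.7 / 4.7 0.6 -0.6 / -1.7 -1 -1.2]. Elementwise product with the kernel and sum: -0.9·-1 + 0.8·0.5 + 3.7·1 + 4.7·0.5 + 0.6·-1 + -0.6·1 + -1.7·2 + -1·-1 + -1.2·1.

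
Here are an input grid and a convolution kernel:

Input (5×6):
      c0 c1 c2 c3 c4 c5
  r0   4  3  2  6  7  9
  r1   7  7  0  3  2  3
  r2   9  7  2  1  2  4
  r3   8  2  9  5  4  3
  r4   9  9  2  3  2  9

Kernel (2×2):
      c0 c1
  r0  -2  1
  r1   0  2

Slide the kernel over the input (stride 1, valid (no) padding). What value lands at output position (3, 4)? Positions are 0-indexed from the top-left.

The receptive field on the input at this output position is [4 3 / 2 9]. Elementwise product with the kernel and sum: 4·-2 + 3·1 + 9·2.

13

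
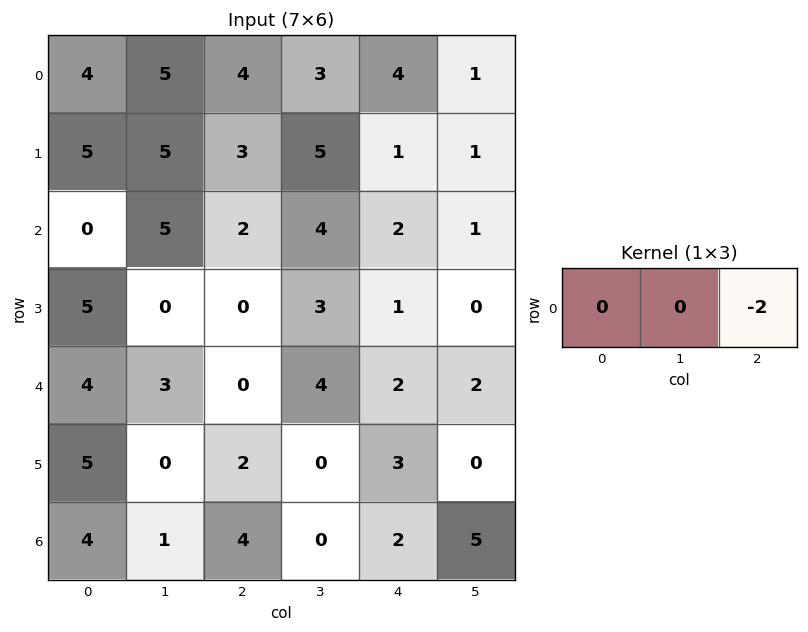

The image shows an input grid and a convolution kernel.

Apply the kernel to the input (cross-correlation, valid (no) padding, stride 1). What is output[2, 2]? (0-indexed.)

-4

The receptive field on the input at this output position is [2 4 2]. Elementwise product with the kernel and sum: 2·-2.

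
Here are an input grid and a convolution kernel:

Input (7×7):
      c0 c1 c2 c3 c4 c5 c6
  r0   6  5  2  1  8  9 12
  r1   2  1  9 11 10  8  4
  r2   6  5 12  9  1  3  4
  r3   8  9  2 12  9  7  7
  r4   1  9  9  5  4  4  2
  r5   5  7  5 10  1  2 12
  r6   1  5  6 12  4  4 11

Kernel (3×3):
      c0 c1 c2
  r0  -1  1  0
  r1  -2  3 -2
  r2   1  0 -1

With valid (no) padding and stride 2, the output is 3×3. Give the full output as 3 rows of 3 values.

Output[0,0]: The receptive field on the input at this output position is [6 5 2 / 2 1 9 / 6 5 12]. Elementwise product with the kernel and sum: 6·-1 + 5·1 + 2·-2 + 1·3 + 9·-2 + 6·1 + 12·-1.

-26 5 -6
-2 16 -7
4 16 -27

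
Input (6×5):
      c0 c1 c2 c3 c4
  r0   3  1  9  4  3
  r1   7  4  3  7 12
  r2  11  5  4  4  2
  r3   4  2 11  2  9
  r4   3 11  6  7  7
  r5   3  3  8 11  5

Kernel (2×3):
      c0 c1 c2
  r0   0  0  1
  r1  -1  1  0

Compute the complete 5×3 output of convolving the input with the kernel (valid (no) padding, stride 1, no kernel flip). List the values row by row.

Output[0,0]: The receptive field on the input at this output position is [3 1 9 / 7 4 3]. Elementwise product with the kernel and sum: 9·1 + 7·-1 + 4·1.

6 3 7
-3 6 12
2 13 -7
19 -3 10
6 12 10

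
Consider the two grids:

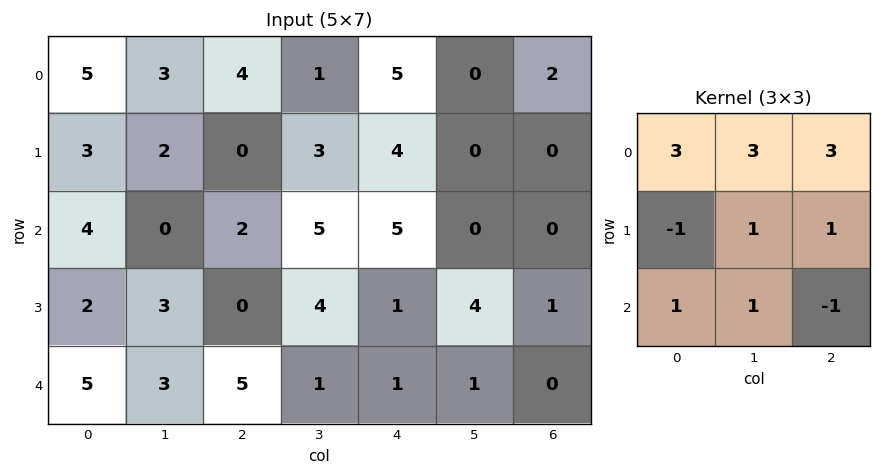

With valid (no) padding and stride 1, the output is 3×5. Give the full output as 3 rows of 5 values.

Output[0,0]: The receptive field on the input at this output position is [5 3 4 / 3 2 0 / 4 0 2]. Elementwise product with the kernel and sum: 5·3 + 3·3 + 4·3 + 3·-1 + 2·1 + 0·1 + 4·1 + 0·1 + 2·-1.
Output[0,1]: The receptive field on the input at this output position is [3 4 1 / 2 0 3 / 0 2 5]. Elementwise product with the kernel and sum: 3·3 + 4·3 + 1·3 + 2·-1 + 0·1 + 3·1 + 0·1 + 2·1 + 5·-1.

37 22 39 29 22
18 21 32 22 11
22 29 46 32 21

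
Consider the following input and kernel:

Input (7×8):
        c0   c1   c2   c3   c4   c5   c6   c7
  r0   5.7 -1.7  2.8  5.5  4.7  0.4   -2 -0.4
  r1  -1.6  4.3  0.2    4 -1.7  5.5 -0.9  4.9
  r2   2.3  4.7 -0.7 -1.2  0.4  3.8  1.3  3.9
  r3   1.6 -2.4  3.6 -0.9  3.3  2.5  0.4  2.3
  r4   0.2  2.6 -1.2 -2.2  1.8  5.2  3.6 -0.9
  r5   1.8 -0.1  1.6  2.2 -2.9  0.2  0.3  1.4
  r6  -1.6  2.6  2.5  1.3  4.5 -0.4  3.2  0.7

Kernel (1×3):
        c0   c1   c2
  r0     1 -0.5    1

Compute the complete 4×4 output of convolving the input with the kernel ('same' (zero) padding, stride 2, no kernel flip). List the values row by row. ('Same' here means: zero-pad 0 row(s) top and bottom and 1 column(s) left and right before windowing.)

-4.55 2.4 3.55 1
3.55 3.85 2.4 7.05
2.5 1 2.1 2.5
3.4 2.65 -1.35 -1.3

Output[0,0]: The receptive field on the zero-padded input at this output position is [0 5.7 -1.7]. Elementwise product with the kernel and sum: 0·1 + 5.7·-0.5 + -1.7·1.
Output[0,1]: The receptive field on the zero-padded input at this output position is [-1.7 2.8 5.5]. Elementwise product with the kernel and sum: -1.7·1 + 2.8·-0.5 + 5.5·1.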